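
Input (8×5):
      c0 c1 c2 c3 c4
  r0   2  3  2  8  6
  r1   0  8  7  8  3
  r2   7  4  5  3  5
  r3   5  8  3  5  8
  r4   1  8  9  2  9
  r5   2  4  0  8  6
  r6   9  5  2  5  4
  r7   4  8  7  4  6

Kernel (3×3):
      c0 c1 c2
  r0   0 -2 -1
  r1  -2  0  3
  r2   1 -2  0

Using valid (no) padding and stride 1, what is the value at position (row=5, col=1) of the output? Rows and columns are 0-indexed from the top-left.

The receptive field on the input at this output position is [4 0 8 / 5 2 5 / 8 7 4]. Elementwise product with the kernel and sum: 0·-2 + 8·-1 + 5·-2 + 5·3 + 8·1 + 7·-2.

-9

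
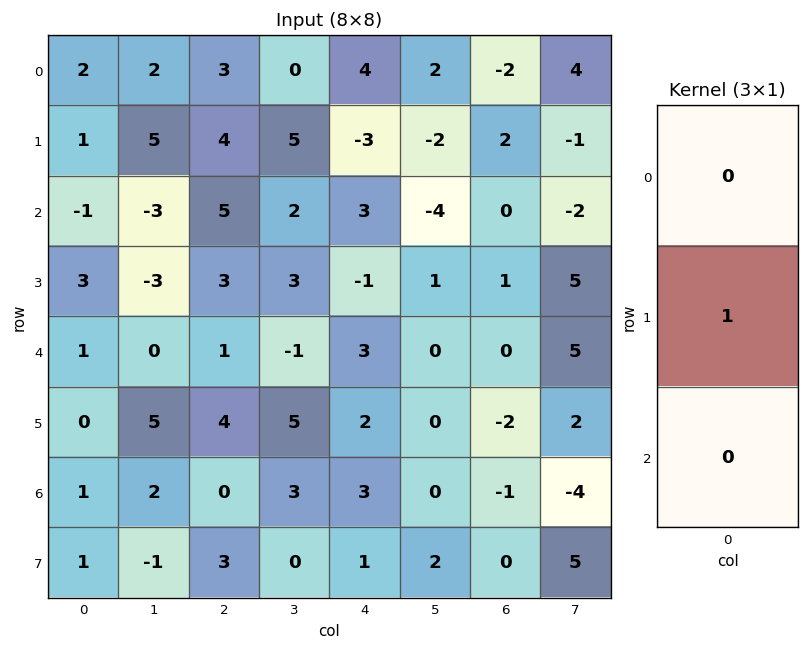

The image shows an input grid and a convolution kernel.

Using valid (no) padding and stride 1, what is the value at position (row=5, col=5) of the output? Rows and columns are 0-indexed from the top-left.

The receptive field on the input at this output position is [0 / 0 / 2]. Elementwise product with the kernel and sum: 0·1.

0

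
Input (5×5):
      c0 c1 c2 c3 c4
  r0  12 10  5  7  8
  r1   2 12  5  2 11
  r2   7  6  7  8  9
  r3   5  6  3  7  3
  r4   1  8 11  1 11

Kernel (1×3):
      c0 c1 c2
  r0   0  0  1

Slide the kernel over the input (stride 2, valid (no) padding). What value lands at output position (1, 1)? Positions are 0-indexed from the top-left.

9

The receptive field on the input at this output position is [7 8 9]. Elementwise product with the kernel and sum: 9·1.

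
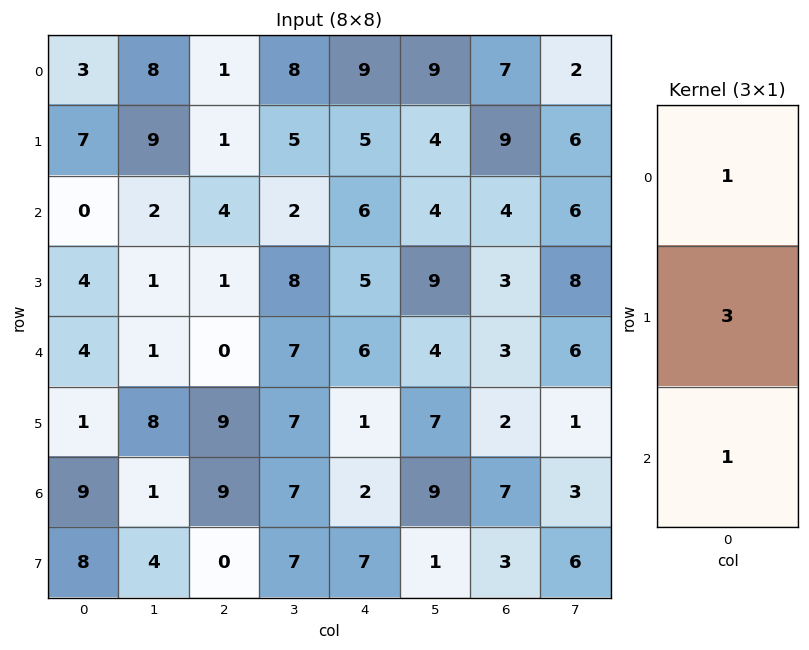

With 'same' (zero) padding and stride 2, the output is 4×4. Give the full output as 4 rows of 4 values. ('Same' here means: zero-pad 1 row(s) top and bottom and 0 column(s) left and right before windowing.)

Output[0,0]: The receptive field on the zero-padded input at this output position is [0 / 3 / 7]. Elementwise product with the kernel and sum: 0·1 + 3·3 + 7·1.
Output[0,1]: The receptive field on the zero-padded input at this output position is [0 / 1 / 1]. Elementwise product with the kernel and sum: 0·1 + 1·3 + 1·1.

16 4 32 30
11 14 28 24
17 10 24 14
36 36 14 26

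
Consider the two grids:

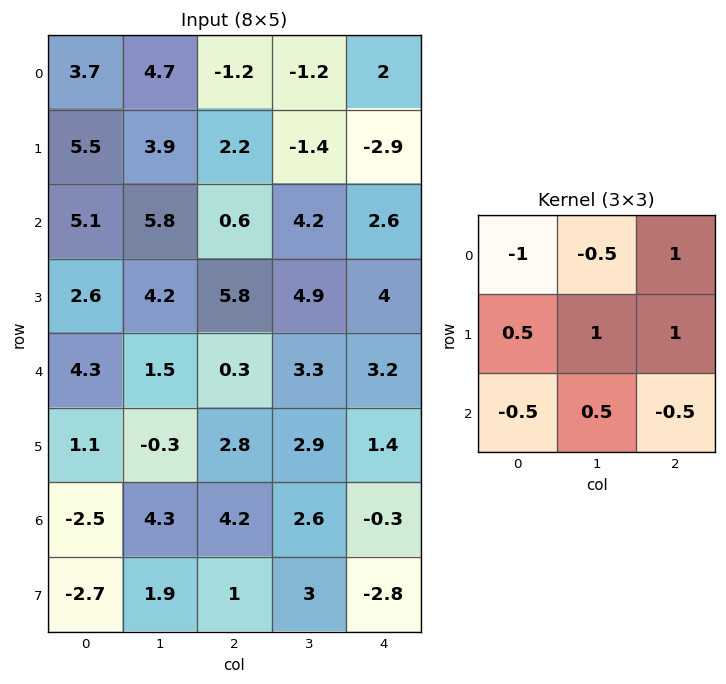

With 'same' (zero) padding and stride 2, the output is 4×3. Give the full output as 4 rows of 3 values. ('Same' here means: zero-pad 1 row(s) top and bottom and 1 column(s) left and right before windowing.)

Output[0,0]: The receptive field on the zero-padded input at this output position is [0 0 0 / 0 3.7 4.7 / 0 5.5 3.9]. Elementwise product with the kernel and sum: 0·-1 + 0·-0.5 + 0·1 + 0·0.5 + 3.7·1 + 4.7·1 + 0·-0.5 + 5.5·0.5 + 3.9·-0.5.

9.2 -0.2 0.65
11.25 -0.35 7.1
9.4 2.25 -2.8
-1.35 8.8 -5.5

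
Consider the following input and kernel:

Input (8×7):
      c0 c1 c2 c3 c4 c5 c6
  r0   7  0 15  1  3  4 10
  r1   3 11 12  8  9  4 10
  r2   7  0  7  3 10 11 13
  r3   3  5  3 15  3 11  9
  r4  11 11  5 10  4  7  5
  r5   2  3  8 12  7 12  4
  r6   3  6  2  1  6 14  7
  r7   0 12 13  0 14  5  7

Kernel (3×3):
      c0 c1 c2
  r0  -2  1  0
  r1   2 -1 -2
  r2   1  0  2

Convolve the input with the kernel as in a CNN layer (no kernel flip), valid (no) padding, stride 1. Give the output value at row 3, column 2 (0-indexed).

The receptive field on the input at this output position is [3 15 3 / 5 10 4 / 8 12 7]. Elementwise product with the kernel and sum: 3·-2 + 15·1 + 5·2 + 10·-1 + 4·-2 + 8·1 + 7·2.

23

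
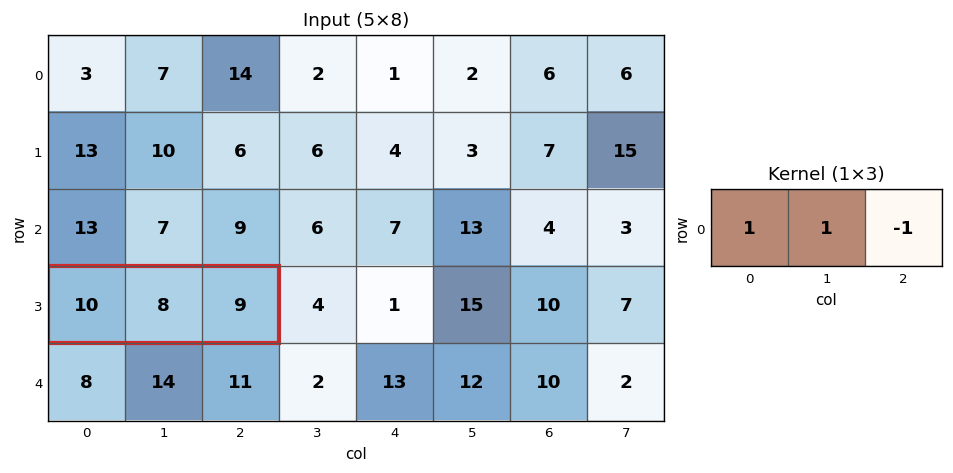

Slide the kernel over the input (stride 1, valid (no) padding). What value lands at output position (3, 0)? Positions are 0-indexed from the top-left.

9

The receptive field on the input at this output position is [10 8 9]. Elementwise product with the kernel and sum: 10·1 + 8·1 + 9·-1.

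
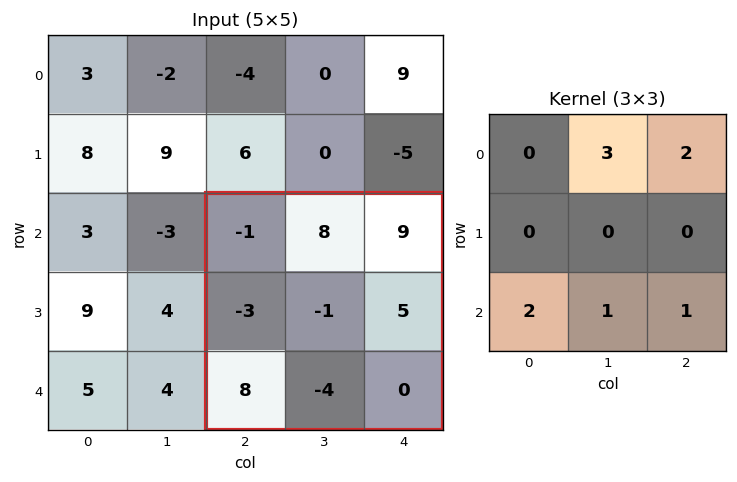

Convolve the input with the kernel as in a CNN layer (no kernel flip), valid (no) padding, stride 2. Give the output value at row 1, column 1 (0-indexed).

54

The receptive field on the input at this output position is [-1 8 9 / -3 -1 5 / 8 -4 0]. Elementwise product with the kernel and sum: 8·3 + 9·2 + 8·2 + -4·1 + 0·1.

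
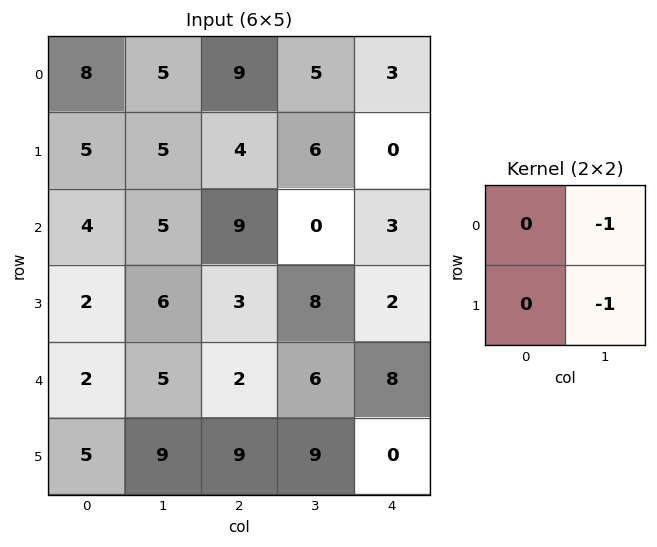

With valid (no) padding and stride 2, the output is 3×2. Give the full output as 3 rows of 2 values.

Output[0,0]: The receptive field on the input at this output position is [8 5 / 5 5]. Elementwise product with the kernel and sum: 5·-1 + 5·-1.

-10 -11
-11 -8
-14 -15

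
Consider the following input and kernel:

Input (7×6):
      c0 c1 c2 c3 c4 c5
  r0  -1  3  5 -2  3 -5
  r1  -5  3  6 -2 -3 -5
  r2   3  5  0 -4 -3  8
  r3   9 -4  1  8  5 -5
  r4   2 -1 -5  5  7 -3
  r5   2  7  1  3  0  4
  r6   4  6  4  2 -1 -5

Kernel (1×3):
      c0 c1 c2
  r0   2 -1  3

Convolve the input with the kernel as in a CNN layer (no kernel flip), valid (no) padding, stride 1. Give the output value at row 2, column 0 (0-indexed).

1

The receptive field on the input at this output position is [3 5 0]. Elementwise product with the kernel and sum: 3·2 + 5·-1 + 0·3.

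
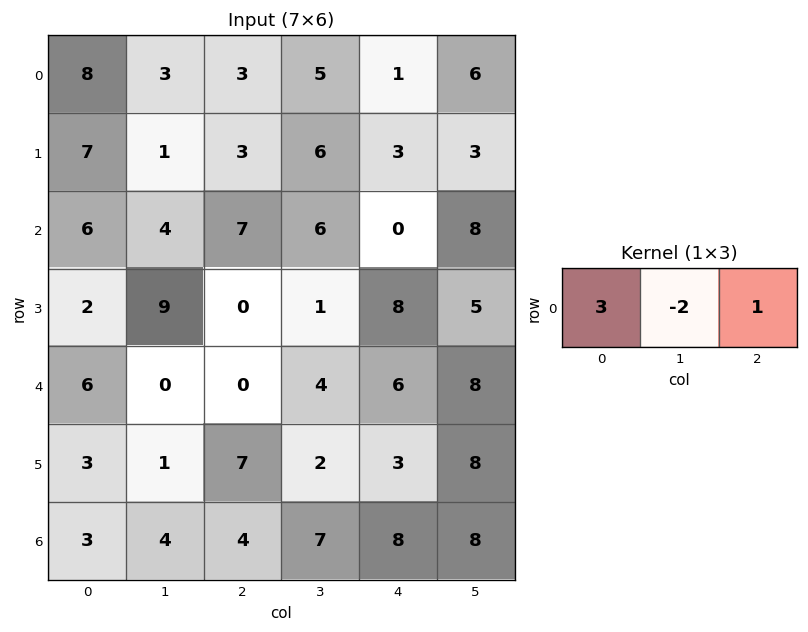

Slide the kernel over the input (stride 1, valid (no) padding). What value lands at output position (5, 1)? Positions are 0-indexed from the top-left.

-9

The receptive field on the input at this output position is [1 7 2]. Elementwise product with the kernel and sum: 1·3 + 7·-2 + 2·1.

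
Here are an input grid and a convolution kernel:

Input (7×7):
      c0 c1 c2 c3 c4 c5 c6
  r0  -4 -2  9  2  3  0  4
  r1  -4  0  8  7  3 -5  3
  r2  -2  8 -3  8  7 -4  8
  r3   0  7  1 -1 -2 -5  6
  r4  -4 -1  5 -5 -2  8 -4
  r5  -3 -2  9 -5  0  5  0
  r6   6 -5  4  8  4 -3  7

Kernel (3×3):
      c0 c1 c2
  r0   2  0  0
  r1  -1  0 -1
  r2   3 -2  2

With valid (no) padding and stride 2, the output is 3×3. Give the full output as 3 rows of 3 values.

Output[0,0]: The receptive field on the input at this output position is [-4 -2 9 / -4 0 8 / -2 8 -3]. Elementwise product with the kernel and sum: -4·2 + -4·-1 + 8·-1 + -2·3 + 8·-2 + -3·2.

-40 -4 45
-5 16 -20
22 5 28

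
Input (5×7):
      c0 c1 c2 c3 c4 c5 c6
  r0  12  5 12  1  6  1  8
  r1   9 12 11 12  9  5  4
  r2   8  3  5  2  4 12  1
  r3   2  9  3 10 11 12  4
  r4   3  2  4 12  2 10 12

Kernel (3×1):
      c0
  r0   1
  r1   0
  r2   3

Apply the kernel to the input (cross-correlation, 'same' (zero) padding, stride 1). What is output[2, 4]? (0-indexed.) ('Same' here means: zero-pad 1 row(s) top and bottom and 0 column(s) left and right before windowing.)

The receptive field on the zero-padded input at this output position is [9 / 4 / 11]. Elementwise product with the kernel and sum: 9·1 + 11·3.

42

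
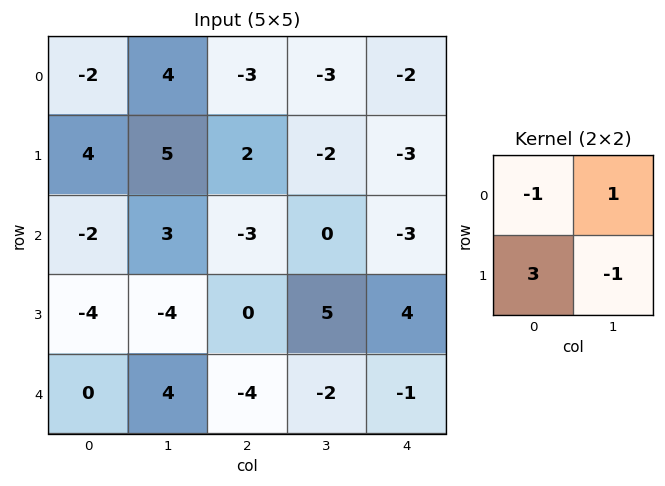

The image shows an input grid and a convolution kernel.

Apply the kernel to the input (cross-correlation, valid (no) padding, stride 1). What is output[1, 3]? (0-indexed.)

The receptive field on the input at this output position is [-2 -3 / 0 -3]. Elementwise product with the kernel and sum: -2·-1 + -3·1 + 0·3 + -3·-1.

2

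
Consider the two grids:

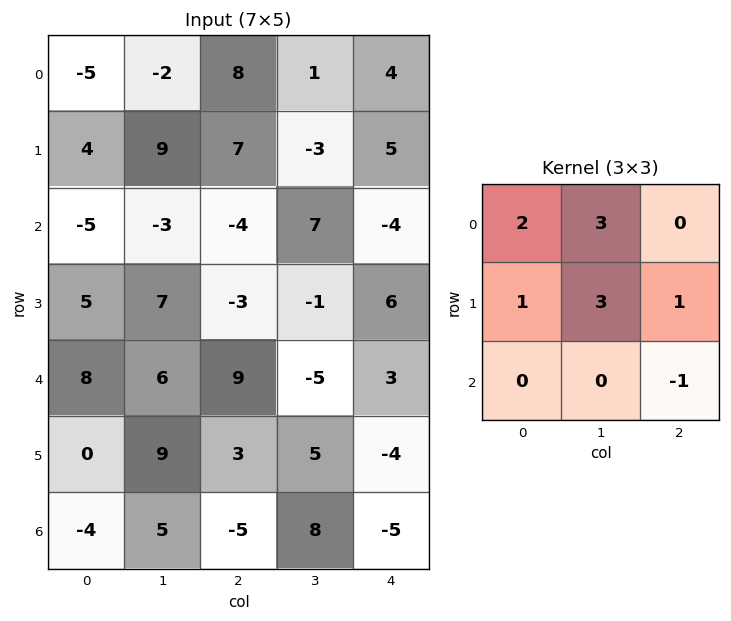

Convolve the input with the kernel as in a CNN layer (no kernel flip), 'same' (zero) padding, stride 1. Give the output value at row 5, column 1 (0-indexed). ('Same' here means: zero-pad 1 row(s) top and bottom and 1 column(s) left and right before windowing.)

69

The receptive field on the zero-padded input at this output position is [8 6 9 / 0 9 3 / -4 5 -5]. Elementwise product with the kernel and sum: 8·2 + 6·3 + 0·1 + 9·3 + 3·1 + -5·-1.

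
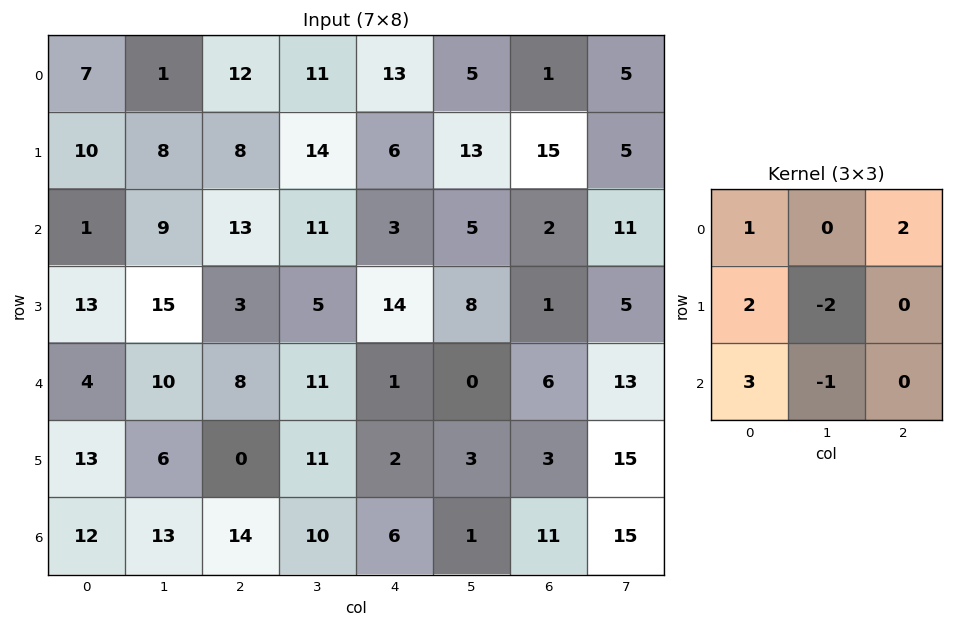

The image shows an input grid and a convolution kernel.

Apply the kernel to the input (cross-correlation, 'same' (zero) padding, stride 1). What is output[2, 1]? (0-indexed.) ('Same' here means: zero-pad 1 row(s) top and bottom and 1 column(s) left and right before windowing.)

34

The receptive field on the zero-padded input at this output position is [10 8 8 / 1 9 13 / 13 15 3]. Elementwise product with the kernel and sum: 10·1 + 8·2 + 1·2 + 9·-2 + 13·3 + 15·-1.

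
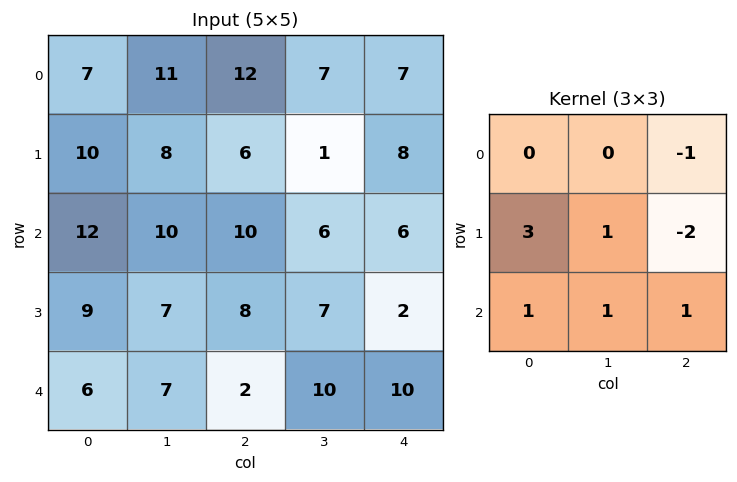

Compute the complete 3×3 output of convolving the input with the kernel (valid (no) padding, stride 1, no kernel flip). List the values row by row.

Output[0,0]: The receptive field on the input at this output position is [7 11 12 / 10 8 6 / 12 10 10]. Elementwise product with the kernel and sum: 12·-1 + 10·3 + 8·1 + 6·-2 + 12·1 + 10·1 + 10·1.
Output[0,1]: The receptive field on the input at this output position is [11 12 7 / 8 6 1 / 10 10 6]. Elementwise product with the kernel and sum: 7·-1 + 8·3 + 6·1 + 1·-2 + 10·1 + 10·1 + 6·1.

46 47 18
44 49 33
23 28 43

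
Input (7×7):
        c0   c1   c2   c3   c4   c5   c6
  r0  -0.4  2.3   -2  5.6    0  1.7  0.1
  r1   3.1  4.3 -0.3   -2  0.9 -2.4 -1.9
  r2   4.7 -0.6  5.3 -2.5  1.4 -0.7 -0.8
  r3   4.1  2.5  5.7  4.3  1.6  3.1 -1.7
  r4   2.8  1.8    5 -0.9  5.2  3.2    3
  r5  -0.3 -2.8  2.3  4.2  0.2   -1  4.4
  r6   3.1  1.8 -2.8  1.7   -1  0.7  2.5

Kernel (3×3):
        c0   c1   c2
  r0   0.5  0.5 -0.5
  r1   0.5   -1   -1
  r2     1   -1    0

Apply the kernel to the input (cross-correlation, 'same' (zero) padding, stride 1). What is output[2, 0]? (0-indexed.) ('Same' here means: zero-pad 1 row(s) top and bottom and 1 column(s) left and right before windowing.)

The receptive field on the zero-padded input at this output position is [0 3.1 4.3 / 0 4.7 -0.6 / 0 4.1 2.5]. Elementwise product with the kernel and sum: 0·0.5 + 3.1·0.5 + 4.3·-0.5 + 0·0.5 + 4.7·-1 + -0.6·-1 + 0·1 + 4.1·-1.

-8.8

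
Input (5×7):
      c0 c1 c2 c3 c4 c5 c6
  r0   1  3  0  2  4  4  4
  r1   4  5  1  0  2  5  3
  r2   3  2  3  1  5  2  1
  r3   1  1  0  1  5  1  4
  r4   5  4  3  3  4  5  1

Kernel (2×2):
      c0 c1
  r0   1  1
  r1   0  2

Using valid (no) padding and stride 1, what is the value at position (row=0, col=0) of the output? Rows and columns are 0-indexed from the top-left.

The receptive field on the input at this output position is [1 3 / 4 5]. Elementwise product with the kernel and sum: 1·1 + 3·1 + 5·2.

14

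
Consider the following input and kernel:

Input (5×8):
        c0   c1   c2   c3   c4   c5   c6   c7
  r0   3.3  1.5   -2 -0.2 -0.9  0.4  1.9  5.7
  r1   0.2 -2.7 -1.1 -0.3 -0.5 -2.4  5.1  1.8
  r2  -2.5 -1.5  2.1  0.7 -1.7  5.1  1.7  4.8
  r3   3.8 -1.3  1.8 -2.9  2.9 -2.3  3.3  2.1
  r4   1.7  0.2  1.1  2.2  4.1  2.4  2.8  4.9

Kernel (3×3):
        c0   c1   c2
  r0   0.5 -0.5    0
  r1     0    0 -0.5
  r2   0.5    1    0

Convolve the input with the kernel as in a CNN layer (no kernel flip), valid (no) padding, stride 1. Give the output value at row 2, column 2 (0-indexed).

The receptive field on the input at this output position is [2.1 0.7 -1.7 / 1.8 -2.9 2.9 / 1.1 2.2 4.1]. Elementwise product with the kernel and sum: 2.1·0.5 + 0.7·-0.5 + 2.9·-0.5 + 1.1·0.5 + 2.2·1.

2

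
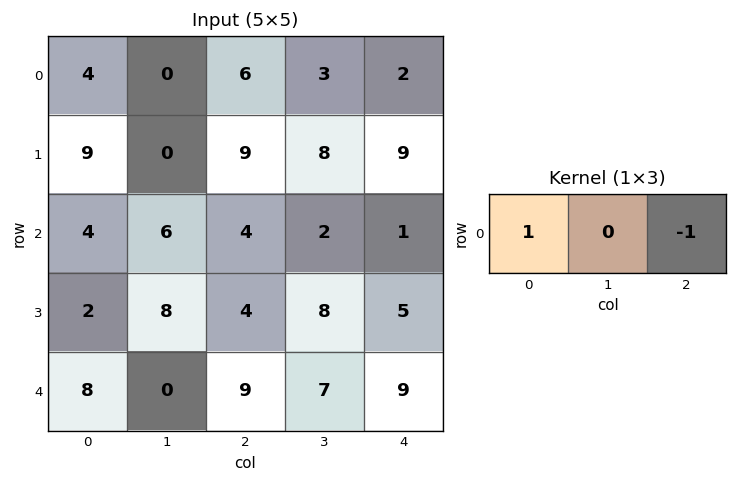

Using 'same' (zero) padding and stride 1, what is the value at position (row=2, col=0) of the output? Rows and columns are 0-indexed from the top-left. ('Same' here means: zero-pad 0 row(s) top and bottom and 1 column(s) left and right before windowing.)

The receptive field on the zero-padded input at this output position is [0 4 6]. Elementwise product with the kernel and sum: 0·1 + 6·-1.

-6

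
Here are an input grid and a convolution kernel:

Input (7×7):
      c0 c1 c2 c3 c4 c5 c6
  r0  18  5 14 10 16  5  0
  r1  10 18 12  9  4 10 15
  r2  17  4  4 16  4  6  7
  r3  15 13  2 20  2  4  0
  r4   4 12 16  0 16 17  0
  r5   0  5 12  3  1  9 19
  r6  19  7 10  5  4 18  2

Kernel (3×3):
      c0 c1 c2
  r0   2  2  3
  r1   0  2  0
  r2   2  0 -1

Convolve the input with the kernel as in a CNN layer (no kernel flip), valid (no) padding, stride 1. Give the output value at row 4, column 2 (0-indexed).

The receptive field on the input at this output position is [16 0 16 / 12 3 1 / 10 5 4]. Elementwise product with the kernel and sum: 16·2 + 0·2 + 16·3 + 3·2 + 10·2 + 4·-1.

102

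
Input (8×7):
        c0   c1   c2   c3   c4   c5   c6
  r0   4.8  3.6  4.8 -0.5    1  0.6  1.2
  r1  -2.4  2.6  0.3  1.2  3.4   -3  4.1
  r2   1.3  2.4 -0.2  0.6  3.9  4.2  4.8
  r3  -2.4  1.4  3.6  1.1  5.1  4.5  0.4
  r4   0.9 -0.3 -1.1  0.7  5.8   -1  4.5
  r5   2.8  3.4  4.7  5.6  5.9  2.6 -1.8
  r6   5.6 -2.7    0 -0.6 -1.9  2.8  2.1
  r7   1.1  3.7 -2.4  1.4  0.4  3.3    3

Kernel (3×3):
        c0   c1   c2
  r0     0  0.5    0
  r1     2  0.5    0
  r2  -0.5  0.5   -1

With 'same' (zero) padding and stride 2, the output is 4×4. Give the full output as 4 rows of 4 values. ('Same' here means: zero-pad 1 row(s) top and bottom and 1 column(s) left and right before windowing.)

-1.4 7.25 3.6 5.35
-3.15 4.85 2.35 10.8
-2.75 -4.3 4.4 -1.75
1.05 -7.5 -3 5.6

Output[0,0]: The receptive field on the zero-padded input at this output position is [0 0 0 / 0 4.8 3.6 / 0 -2.4 2.6]. Elementwise product with the kernel and sum: 0·0.5 + 0·2 + 4.8·0.5 + 0·-0.5 + -2.4·0.5 + 2.6·-1.
Output[0,1]: The receptive field on the zero-padded input at this output position is [0 0 0 / 3.6 4.8 -0.5 / 2.6 0.3 1.2]. Elementwise product with the kernel and sum: 0·0.5 + 3.6·2 + 4.8·0.5 + 2.6·-0.5 + 0.3·0.5 + 1.2·-1.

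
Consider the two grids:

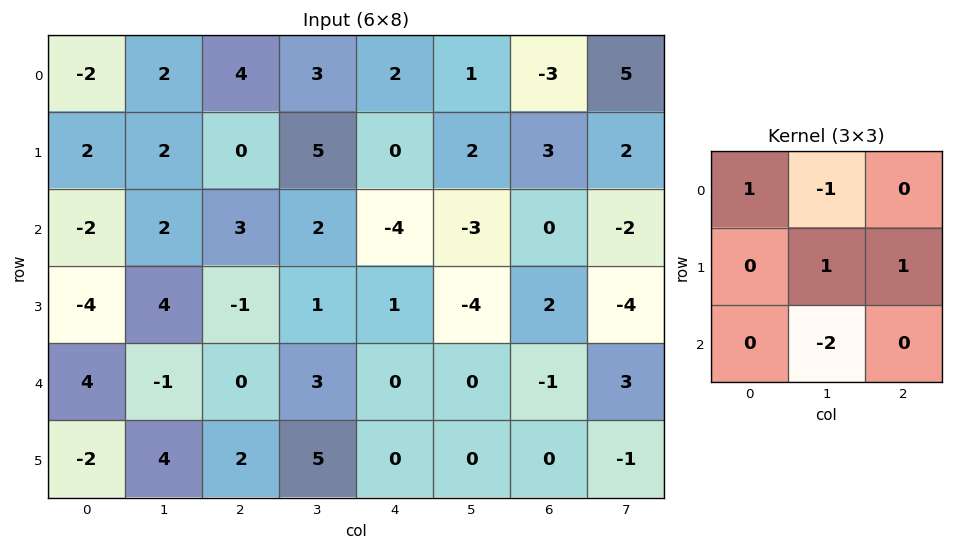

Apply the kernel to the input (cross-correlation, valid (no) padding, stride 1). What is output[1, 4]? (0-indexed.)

The receptive field on the input at this output position is [0 2 3 / -4 -3 0 / 1 -4 2]. Elementwise product with the kernel and sum: 0·1 + 2·-1 + -3·1 + 0·1 + -4·-2.

3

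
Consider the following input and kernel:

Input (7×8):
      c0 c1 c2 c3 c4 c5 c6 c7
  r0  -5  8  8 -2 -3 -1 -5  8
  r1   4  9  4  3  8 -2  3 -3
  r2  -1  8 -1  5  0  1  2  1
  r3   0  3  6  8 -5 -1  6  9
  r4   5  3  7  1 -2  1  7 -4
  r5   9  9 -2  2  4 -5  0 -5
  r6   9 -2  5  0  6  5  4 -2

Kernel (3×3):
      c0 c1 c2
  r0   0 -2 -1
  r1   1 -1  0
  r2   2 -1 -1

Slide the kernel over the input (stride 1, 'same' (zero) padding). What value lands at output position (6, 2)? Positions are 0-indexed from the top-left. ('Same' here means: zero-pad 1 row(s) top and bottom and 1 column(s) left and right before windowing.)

-5

The receptive field on the zero-padded input at this output position is [9 -2 2 / -2 5 0 / 0 0 0]. Elementwise product with the kernel and sum: -2·-2 + 2·-1 + -2·1 + 5·-1 + 0·2 + 0·-1 + 0·-1.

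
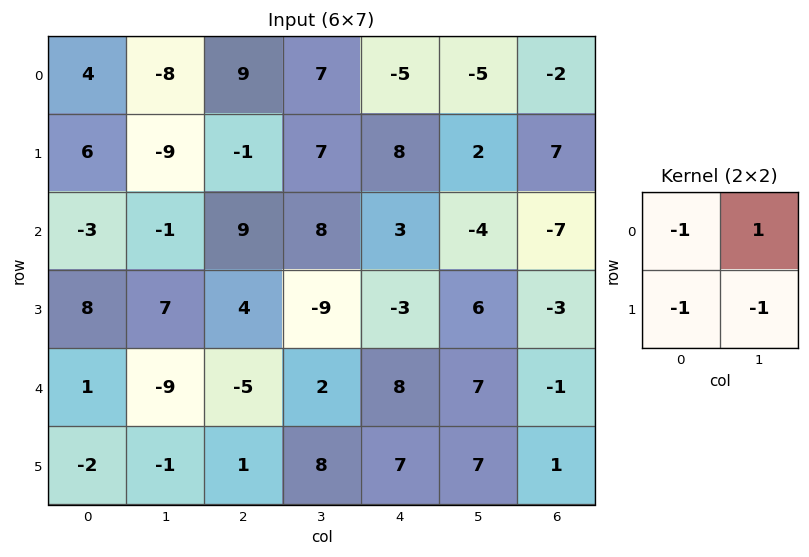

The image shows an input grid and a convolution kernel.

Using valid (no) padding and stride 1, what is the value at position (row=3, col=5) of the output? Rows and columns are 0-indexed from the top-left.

The receptive field on the input at this output position is [6 -3 / 7 -1]. Elementwise product with the kernel and sum: 6·-1 + -3·1 + 7·-1 + -1·-1.

-15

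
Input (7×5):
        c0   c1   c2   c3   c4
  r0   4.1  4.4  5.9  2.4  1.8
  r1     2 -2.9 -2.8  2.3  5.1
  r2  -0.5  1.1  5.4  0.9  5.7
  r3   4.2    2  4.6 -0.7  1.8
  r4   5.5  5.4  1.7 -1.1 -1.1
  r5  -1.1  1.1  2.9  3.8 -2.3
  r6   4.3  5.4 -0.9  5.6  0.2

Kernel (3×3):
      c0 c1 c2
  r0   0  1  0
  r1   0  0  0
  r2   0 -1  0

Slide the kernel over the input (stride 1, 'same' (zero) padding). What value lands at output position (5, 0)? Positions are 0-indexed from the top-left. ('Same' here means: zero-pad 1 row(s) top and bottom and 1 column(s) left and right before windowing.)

The receptive field on the zero-padded input at this output position is [0 5.5 5.4 / 0 -1.1 1.1 / 0 4.3 5.4]. Elementwise product with the kernel and sum: 5.5·1 + 4.3·-1.

1.2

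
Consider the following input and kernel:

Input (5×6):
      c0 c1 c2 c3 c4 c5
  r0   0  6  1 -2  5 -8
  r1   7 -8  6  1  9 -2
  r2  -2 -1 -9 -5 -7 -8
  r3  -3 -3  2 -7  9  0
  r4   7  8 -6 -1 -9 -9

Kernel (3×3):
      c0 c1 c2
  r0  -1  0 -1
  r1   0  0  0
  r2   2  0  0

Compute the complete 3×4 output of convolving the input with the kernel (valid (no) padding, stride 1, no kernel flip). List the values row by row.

-5 -6 -24 0
-19 1 -11 -13
25 22 4 11

Output[0,0]: The receptive field on the input at this output position is [0 6 1 / 7 -8 6 / -2 -1 -9]. Elementwise product with the kernel and sum: 0·-1 + 1·-1 + -2·2.
Output[0,1]: The receptive field on the input at this output position is [6 1 -2 / -8 6 1 / -1 -9 -5]. Elementwise product with the kernel and sum: 6·-1 + -2·-1 + -1·2.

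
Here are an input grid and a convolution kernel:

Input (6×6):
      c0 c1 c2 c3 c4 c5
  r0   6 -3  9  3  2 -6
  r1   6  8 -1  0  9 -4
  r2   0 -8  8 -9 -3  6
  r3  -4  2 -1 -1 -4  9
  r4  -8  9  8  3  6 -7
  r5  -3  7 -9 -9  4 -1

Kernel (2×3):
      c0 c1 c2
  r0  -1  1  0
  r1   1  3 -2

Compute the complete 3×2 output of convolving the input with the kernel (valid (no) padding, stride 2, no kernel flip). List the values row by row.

Output[0,0]: The receptive field on the input at this output position is [6 -3 9 / 6 8 -1]. Elementwise product with the kernel and sum: 6·-1 + -3·1 + 6·1 + 8·3 + -1·-2.

23 -25
-4 -13
53 -49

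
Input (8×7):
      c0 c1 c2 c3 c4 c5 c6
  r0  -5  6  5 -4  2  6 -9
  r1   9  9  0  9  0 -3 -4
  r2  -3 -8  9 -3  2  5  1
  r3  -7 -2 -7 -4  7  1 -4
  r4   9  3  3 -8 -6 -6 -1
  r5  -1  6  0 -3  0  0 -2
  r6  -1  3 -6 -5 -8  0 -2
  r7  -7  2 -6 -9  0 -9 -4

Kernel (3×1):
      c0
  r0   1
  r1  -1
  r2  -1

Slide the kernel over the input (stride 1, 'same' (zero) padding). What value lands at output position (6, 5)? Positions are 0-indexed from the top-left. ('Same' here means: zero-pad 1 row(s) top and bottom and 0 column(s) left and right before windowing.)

9

The receptive field on the zero-padded input at this output position is [0 / 0 / -9]. Elementwise product with the kernel and sum: 0·1 + 0·-1 + -9·-1.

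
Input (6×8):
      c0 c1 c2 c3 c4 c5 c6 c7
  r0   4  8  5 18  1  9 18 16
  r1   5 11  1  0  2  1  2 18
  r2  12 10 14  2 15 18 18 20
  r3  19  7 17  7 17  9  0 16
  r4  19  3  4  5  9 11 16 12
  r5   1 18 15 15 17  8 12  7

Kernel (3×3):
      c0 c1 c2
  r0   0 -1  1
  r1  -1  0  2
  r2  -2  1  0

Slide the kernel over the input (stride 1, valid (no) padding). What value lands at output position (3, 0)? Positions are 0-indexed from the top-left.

15

The receptive field on the input at this output position is [19 7 17 / 19 3 4 / 1 18 15]. Elementwise product with the kernel and sum: 7·-1 + 17·1 + 19·-1 + 4·2 + 1·-2 + 18·1.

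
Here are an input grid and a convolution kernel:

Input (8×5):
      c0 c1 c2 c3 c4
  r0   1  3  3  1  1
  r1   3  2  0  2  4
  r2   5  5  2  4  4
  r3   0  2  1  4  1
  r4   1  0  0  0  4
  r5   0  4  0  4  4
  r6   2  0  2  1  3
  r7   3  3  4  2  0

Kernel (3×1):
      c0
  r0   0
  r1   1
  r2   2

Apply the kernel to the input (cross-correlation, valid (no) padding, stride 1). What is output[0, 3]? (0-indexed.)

The receptive field on the input at this output position is [1 / 2 / 4]. Elementwise product with the kernel and sum: 2·1 + 4·2.

10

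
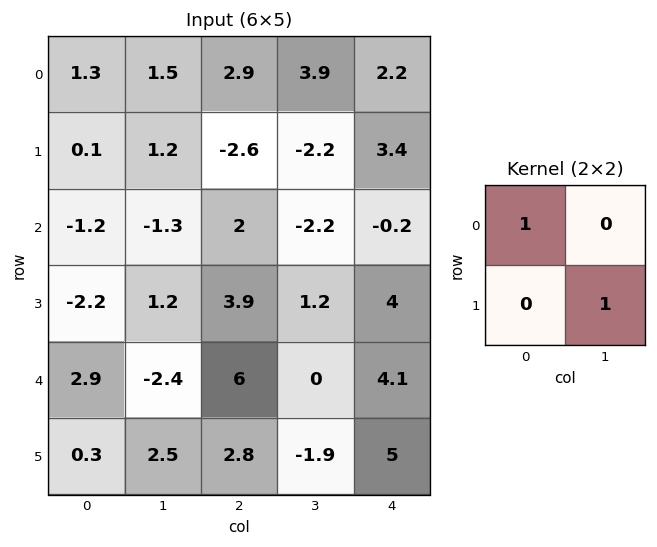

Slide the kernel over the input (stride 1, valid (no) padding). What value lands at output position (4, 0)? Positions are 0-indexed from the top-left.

The receptive field on the input at this output position is [2.9 -2.4 / 0.3 2.5]. Elementwise product with the kernel and sum: 2.9·1 + 2.5·1.

5.4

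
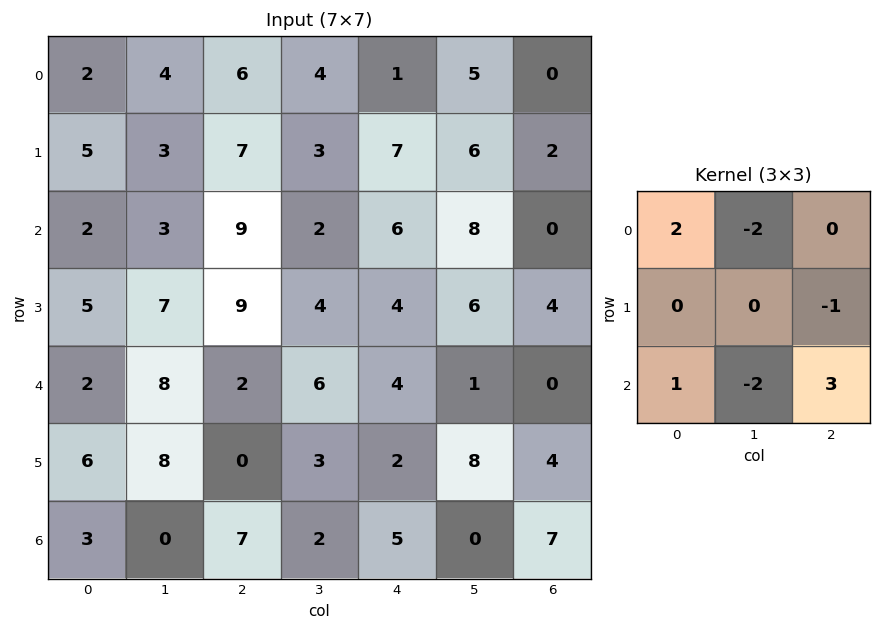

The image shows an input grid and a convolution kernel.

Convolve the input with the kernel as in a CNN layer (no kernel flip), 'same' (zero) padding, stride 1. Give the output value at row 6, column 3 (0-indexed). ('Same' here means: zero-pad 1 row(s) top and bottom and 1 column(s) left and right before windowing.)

The receptive field on the zero-padded input at this output position is [0 3 2 / 7 2 5 / 0 0 0]. Elementwise product with the kernel and sum: 0·2 + 3·-2 + 5·-1 + 0·1 + 0·-2 + 0·3.

-11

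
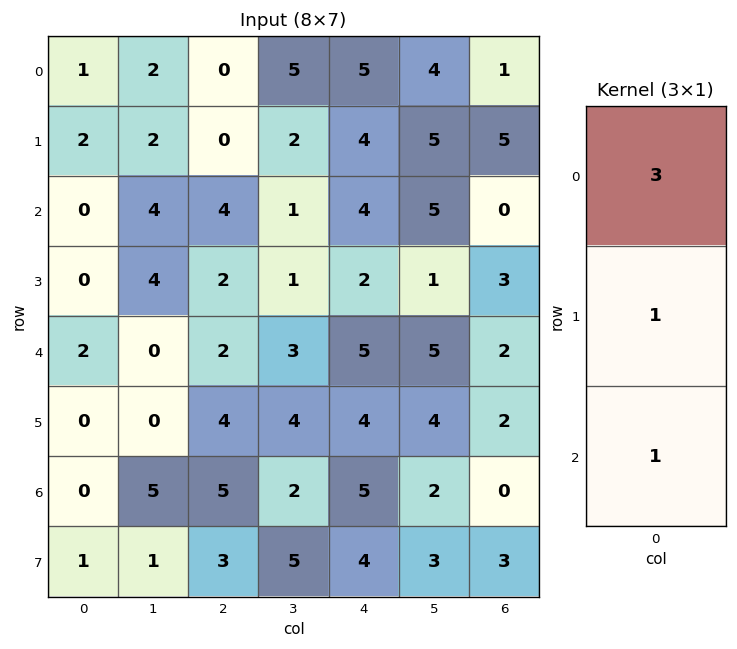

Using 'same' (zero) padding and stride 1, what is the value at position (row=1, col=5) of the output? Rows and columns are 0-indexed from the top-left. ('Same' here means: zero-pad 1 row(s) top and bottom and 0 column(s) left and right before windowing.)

The receptive field on the zero-padded input at this output position is [4 / 5 / 5]. Elementwise product with the kernel and sum: 4·3 + 5·1 + 5·1.

22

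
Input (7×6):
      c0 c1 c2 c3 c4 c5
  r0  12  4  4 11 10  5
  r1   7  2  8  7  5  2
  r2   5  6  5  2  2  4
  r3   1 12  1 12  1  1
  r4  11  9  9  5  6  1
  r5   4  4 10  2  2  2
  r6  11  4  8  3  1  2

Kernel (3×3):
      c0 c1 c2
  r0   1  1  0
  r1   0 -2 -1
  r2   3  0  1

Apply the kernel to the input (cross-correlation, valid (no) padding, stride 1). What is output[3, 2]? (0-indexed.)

The receptive field on the input at this output position is [1 12 1 / 9 5 6 / 10 2 2]. Elementwise product with the kernel and sum: 1·1 + 12·1 + 5·-2 + 6·-1 + 10·3 + 2·1.

29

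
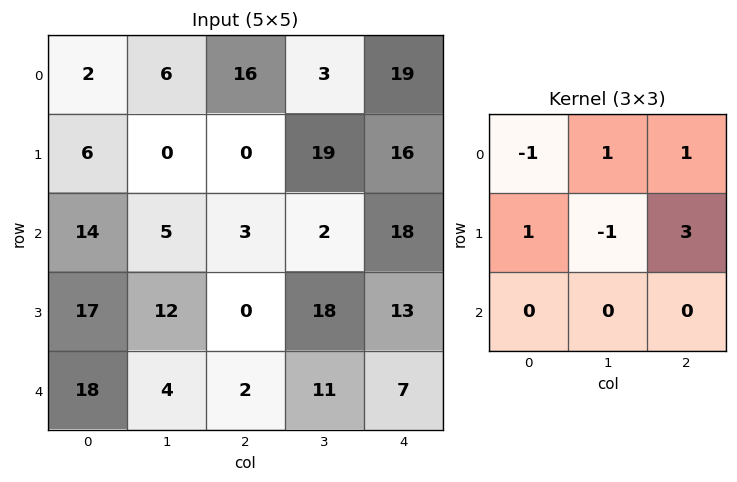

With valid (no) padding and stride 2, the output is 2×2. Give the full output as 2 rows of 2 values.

26 35
-1 38

Output[0,0]: The receptive field on the input at this output position is [2 6 16 / 6 0 0 / 14 5 3]. Elementwise product with the kernel and sum: 2·-1 + 6·1 + 16·1 + 6·1 + 0·-1 + 0·3.
Output[0,1]: The receptive field on the input at this output position is [16 3 19 / 0 19 16 / 3 2 18]. Elementwise product with the kernel and sum: 16·-1 + 3·1 + 19·1 + 0·1 + 19·-1 + 16·3.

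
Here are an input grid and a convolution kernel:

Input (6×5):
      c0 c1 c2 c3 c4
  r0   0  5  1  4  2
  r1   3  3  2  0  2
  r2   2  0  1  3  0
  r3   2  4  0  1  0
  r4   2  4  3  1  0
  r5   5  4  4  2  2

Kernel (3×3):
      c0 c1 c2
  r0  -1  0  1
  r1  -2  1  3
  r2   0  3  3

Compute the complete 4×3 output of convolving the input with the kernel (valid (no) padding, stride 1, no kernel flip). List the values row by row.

Output[0,0]: The receptive field on the input at this output position is [0 5 1 / 3 3 2 / 2 0 1]. Elementwise product with the kernel and sum: 0·-1 + 1·1 + 3·-2 + 3·1 + 2·3 + 0·3 + 1·3.
Output[0,1]: The receptive field on the input at this output position is [5 1 4 / 3 2 0 / 0 1 3]. Elementwise product with the kernel and sum: 5·-1 + 4·1 + 3·-2 + 2·1 + 0·3 + 1·3 + 3·3.

7 7 12
10 10 4
20 10 3
31 13 7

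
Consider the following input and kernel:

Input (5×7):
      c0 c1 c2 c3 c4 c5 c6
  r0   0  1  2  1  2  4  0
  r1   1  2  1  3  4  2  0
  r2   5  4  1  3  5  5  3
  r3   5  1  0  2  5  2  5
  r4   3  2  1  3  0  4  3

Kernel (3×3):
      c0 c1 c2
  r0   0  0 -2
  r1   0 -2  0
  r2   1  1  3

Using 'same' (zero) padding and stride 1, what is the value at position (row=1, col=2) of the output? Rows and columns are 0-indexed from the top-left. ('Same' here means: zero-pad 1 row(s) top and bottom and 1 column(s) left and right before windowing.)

10

The receptive field on the zero-padded input at this output position is [1 2 1 / 2 1 3 / 4 1 3]. Elementwise product with the kernel and sum: 1·-2 + 1·-2 + 4·1 + 1·1 + 3·3.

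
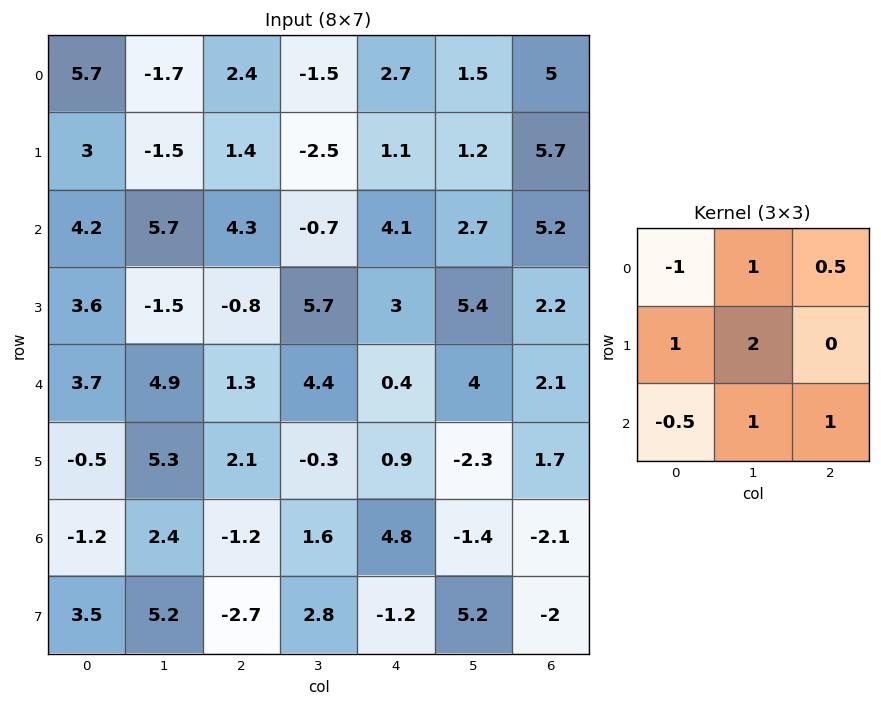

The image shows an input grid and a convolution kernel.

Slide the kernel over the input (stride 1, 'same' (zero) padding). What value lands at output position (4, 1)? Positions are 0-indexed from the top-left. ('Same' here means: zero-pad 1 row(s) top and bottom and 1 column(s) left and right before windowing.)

15.65

The receptive field on the zero-padded input at this output position is [3.6 -1.5 -0.8 / 3.7 4.9 1.3 / -0.5 5.3 2.1]. Elementwise product with the kernel and sum: 3.6·-1 + -1.5·1 + -0.8·0.5 + 3.7·1 + 4.9·2 + -0.5·-0.5 + 5.3·1 + 2.1·1.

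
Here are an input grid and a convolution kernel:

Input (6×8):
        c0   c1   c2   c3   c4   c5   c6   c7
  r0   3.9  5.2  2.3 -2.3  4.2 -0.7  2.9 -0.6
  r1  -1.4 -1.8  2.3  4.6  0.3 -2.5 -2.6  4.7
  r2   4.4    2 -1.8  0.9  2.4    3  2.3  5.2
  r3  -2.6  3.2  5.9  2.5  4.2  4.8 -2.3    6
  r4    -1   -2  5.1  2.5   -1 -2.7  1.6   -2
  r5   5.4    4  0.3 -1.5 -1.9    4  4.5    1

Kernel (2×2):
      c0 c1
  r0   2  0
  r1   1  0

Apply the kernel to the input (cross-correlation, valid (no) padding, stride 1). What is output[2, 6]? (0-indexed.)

The receptive field on the input at this output position is [2.3 5.2 / -2.3 6]. Elementwise product with the kernel and sum: 2.3·2 + -2.3·1.

2.3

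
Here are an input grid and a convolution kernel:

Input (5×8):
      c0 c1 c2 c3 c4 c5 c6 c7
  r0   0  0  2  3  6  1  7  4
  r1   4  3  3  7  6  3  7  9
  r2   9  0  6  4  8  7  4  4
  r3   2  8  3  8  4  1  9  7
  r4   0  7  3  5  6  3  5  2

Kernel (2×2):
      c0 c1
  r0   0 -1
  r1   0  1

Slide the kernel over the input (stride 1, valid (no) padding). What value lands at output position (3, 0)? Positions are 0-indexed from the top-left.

-1

The receptive field on the input at this output position is [2 8 / 0 7]. Elementwise product with the kernel and sum: 8·-1 + 7·1.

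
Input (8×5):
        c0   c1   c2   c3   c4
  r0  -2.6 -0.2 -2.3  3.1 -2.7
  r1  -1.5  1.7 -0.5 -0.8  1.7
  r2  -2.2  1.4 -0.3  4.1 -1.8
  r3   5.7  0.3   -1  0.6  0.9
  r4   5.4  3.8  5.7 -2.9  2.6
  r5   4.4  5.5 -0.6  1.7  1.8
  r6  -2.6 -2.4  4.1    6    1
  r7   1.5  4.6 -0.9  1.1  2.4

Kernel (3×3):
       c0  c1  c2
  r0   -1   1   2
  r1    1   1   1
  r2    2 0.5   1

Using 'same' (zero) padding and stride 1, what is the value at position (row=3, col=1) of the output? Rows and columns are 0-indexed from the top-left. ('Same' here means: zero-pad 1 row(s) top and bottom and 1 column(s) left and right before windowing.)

26.4

The receptive field on the zero-padded input at this output position is [-2.2 1.4 -0.3 / 5.7 0.3 -1 / 5.4 3.8 5.7]. Elementwise product with the kernel and sum: -2.2·-1 + 1.4·1 + -0.3·2 + 5.7·1 + 0.3·1 + -1·1 + 5.4·2 + 3.8·0.5 + 5.7·1.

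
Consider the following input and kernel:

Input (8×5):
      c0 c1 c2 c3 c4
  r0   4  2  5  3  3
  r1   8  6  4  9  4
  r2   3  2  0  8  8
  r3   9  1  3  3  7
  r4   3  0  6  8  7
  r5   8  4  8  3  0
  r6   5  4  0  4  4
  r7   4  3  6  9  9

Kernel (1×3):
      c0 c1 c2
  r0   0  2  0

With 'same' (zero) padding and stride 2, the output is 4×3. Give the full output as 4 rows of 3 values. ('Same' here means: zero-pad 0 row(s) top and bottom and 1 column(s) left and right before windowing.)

8 10 6
6 0 16
6 12 14
10 0 8

Output[0,0]: The receptive field on the zero-padded input at this output position is [0 4 2]. Elementwise product with the kernel and sum: 4·2.
Output[0,1]: The receptive field on the zero-padded input at this output position is [2 5 3]. Elementwise product with the kernel and sum: 5·2.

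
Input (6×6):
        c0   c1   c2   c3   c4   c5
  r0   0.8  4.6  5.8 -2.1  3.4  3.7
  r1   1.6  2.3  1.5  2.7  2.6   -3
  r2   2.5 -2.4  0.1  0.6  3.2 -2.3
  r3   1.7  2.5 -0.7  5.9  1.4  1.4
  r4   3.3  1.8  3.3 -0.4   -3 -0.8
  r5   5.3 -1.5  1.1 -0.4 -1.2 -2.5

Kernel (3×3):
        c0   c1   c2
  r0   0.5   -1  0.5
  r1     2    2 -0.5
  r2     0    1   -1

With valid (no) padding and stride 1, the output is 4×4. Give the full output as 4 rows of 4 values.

Output[0,0]: The receptive field on the input at this output position is [0.8 4.6 5.8 / 1.6 2.3 1.5 / 2.5 -2.4 0.1]. Elementwise product with the kernel and sum: 0.8·0.5 + 4.6·-1 + 5.8·0.5 + 1.6·2 + 2.3·2 + 1.5·-0.5 + -2.4·1 + 0.1·-1.
Output[0,1]: The receptive field on the input at this output position is [4.6 5.8 -2.1 / 2.3 1.5 2.7 / -2.4 0.1 0.6]. Elementwise product with the kernel and sum: 4.6·0.5 + 5.8·-1 + -2.1·0.5 + 2.3·2 + 1.5·2 + 2.7·-0.5 + 0.1·1 + 0.6·-1.

3.25 1.2 11.2 15
2.6 -10.5 3.65 6
10.95 3.35 13.35 7.65
3.95 16.8 2.55 -2.85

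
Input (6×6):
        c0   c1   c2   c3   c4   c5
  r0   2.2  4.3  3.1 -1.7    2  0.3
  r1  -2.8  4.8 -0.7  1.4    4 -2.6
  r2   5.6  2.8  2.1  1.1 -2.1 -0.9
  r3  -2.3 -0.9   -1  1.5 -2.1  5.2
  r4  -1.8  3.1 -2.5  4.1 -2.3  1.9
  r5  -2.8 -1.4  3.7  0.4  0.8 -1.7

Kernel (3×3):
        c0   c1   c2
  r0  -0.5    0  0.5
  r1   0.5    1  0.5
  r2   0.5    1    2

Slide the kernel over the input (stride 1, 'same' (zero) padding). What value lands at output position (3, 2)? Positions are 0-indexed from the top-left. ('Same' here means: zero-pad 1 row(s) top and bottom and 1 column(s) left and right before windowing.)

5.7

The receptive field on the zero-padded input at this output position is [2.8 2.1 1.1 / -0.9 -1 1.5 / 3.1 -2.5 4.1]. Elementwise product with the kernel and sum: 2.8·-0.5 + 1.1·0.5 + -0.9·0.5 + -1·1 + 1.5·0.5 + 3.1·0.5 + -2.5·1 + 4.1·2.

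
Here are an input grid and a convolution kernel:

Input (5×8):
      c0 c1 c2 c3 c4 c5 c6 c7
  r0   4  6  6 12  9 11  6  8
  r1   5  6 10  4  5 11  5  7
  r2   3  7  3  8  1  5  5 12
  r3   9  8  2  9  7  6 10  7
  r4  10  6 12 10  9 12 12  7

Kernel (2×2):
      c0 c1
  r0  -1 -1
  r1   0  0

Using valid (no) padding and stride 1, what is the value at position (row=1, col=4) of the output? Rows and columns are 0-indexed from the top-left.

The receptive field on the input at this output position is [5 11 / 1 5]. Elementwise product with the kernel and sum: 5·-1 + 11·-1.

-16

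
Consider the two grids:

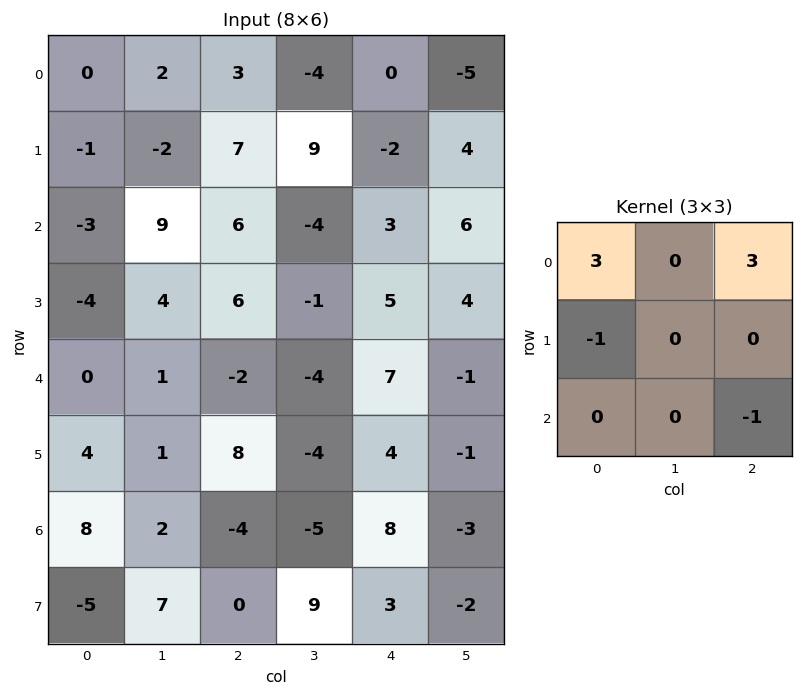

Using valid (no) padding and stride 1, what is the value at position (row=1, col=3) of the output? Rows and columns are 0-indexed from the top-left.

The receptive field on the input at this output position is [9 -2 4 / -4 3 6 / -1 5 4]. Elementwise product with the kernel and sum: 9·3 + 4·3 + -4·-1 + 4·-1.

39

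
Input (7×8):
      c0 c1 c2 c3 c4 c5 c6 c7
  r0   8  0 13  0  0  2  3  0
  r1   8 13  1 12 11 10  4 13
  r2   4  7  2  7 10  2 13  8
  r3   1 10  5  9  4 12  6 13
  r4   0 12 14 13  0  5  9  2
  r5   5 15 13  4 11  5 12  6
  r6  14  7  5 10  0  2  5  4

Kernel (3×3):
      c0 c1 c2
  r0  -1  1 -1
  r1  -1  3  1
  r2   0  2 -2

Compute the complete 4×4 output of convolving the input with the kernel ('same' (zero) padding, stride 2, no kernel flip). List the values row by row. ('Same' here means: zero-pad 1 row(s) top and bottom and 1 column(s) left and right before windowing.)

14 17 4 -11
-4 -26 -2 12
-17 47 -13 17
39 12 -6 18

Output[0,0]: The receptive field on the zero-padded input at this output position is [0 0 0 / 0 8 0 / 0 8 13]. Elementwise product with the kernel and sum: 0·-1 + 0·1 + 0·-1 + 0·-1 + 8·3 + 0·1 + 8·2 + 13·-2.
Output[0,1]: The receptive field on the zero-padded input at this output position is [0 0 0 / 0 13 0 / 13 1 12]. Elementwise product with the kernel and sum: 0·-1 + 0·1 + 0·-1 + 0·-1 + 13·3 + 0·1 + 1·2 + 12·-2.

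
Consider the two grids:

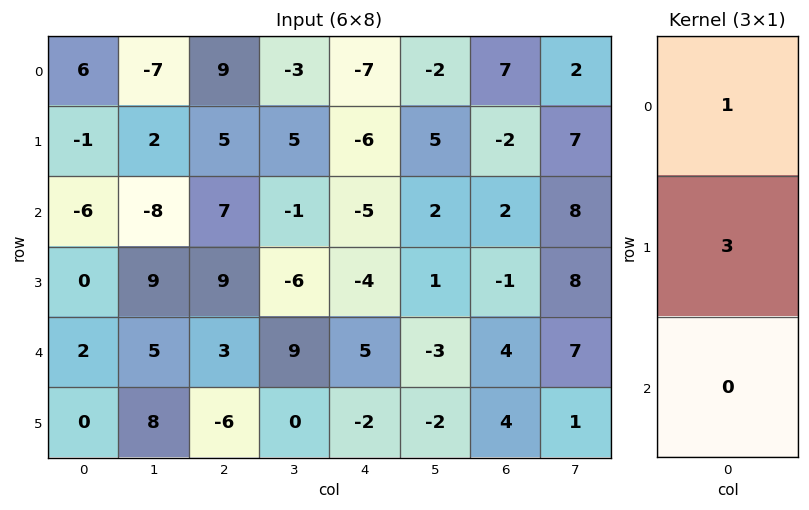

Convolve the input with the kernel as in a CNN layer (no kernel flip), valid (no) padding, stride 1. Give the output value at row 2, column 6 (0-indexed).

-1

The receptive field on the input at this output position is [2 / -1 / 4]. Elementwise product with the kernel and sum: 2·1 + -1·3.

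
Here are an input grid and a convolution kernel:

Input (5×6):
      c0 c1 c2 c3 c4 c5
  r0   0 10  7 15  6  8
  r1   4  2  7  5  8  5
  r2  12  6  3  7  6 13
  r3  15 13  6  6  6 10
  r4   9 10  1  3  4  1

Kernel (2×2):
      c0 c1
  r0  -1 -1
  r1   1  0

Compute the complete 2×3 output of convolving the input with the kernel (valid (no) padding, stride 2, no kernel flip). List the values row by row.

Output[0,0]: The receptive field on the input at this output position is [0 10 / 4 2]. Elementwise product with the kernel and sum: 0·-1 + 10·-1 + 4·1.

-6 -15 -6
-3 -4 -13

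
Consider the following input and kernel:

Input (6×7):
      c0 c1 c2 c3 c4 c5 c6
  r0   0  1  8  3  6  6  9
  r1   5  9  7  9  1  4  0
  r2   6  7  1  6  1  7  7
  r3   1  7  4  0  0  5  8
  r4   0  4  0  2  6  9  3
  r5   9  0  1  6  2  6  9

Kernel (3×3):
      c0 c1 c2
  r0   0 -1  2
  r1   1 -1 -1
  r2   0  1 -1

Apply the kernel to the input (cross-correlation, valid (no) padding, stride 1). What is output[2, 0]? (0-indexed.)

-11

The receptive field on the input at this output position is [6 7 1 / 1 7 4 / 0 4 0]. Elementwise product with the kernel and sum: 7·-1 + 1·2 + 1·1 + 7·-1 + 4·-1 + 4·1 + 0·-1.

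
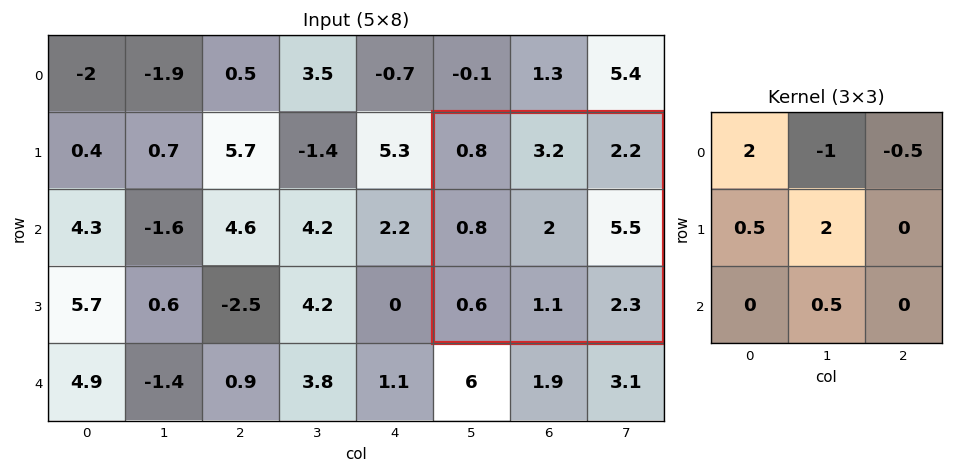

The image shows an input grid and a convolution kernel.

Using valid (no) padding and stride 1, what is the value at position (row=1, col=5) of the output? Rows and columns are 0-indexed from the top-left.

The receptive field on the input at this output position is [0.8 3.2 2.2 / 0.8 2 5.5 / 0.6 1.1 2.3]. Elementwise product with the kernel and sum: 0.8·2 + 3.2·-1 + 2.2·-0.5 + 0.8·0.5 + 2·2 + 1.1·0.5.

2.25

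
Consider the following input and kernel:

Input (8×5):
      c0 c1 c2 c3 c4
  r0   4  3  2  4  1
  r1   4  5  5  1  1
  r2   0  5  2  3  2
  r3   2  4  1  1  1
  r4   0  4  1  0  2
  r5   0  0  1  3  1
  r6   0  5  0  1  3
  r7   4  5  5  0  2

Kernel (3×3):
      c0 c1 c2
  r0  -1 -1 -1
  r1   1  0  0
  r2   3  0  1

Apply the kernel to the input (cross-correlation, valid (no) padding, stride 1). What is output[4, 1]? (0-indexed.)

11

The receptive field on the input at this output position is [4 1 0 / 0 1 3 / 5 0 1]. Elementwise product with the kernel and sum: 4·-1 + 1·-1 + 0·-1 + 0·1 + 5·3 + 1·1.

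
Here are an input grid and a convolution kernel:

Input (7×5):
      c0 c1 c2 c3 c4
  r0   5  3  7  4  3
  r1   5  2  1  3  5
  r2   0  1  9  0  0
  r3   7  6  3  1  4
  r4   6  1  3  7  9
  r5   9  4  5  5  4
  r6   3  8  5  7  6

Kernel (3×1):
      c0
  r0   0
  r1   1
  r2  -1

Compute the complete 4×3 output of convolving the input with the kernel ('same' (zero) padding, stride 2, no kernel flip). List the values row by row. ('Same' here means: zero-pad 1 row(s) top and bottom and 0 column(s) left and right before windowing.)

Output[0,0]: The receptive field on the zero-padded input at this output position is [0 / 5 / 5]. Elementwise product with the kernel and sum: 5·1 + 5·-1.

0 6 -2
-7 6 -4
-3 -2 5
3 5 6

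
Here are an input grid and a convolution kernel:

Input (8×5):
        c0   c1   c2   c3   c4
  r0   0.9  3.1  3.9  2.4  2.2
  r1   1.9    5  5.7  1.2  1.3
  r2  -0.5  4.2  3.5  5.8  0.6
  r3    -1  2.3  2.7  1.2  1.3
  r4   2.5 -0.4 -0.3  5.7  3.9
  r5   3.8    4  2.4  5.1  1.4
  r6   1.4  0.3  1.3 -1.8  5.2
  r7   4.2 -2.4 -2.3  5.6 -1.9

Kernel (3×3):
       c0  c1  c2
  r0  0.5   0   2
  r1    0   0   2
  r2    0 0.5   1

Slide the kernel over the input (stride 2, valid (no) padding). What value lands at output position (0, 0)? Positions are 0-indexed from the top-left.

The receptive field on the input at this output position is [0.9 3.1 3.9 / 1.9 5 5.7 / -0.5 4.2 3.5]. Elementwise product with the kernel and sum: 0.9·0.5 + 3.9·2 + 5.7·2 + 4.2·0.5 + 3.5·1.

25.25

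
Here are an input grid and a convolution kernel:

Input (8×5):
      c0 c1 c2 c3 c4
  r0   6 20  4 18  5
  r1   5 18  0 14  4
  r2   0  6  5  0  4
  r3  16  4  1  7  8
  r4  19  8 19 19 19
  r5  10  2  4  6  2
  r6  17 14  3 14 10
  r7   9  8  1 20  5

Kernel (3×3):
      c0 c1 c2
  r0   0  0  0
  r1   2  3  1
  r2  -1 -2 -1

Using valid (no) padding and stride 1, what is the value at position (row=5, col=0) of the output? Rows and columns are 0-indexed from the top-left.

53

The receptive field on the input at this output position is [10 2 4 / 17 14 3 / 9 8 1]. Elementwise product with the kernel and sum: 17·2 + 14·3 + 3·1 + 9·-1 + 8·-2 + 1·-1.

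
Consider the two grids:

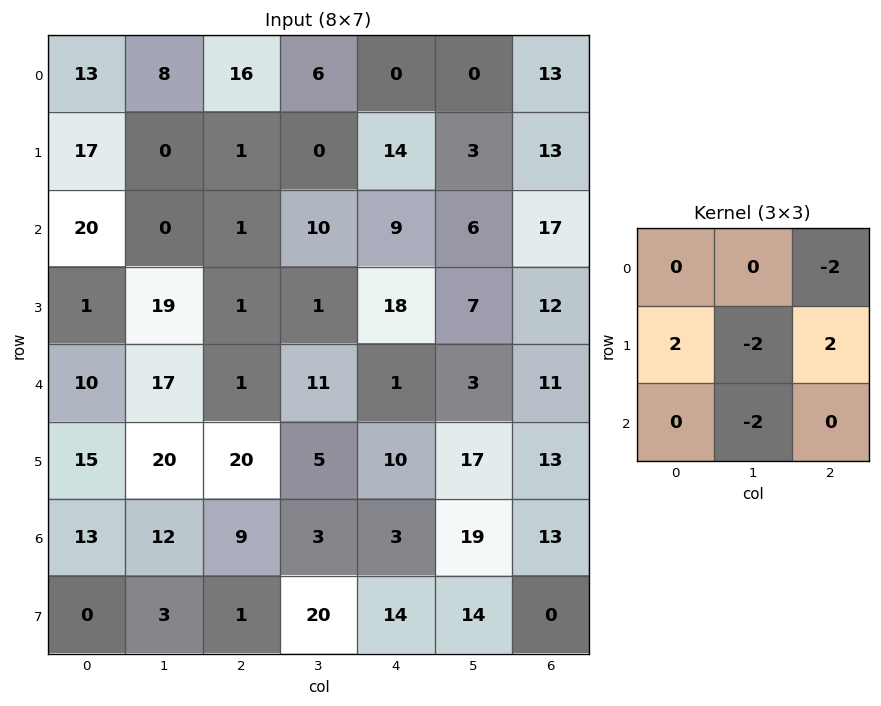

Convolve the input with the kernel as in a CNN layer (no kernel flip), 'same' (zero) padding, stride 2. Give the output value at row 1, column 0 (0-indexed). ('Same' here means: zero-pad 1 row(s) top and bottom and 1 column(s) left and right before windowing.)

The receptive field on the zero-padded input at this output position is [0 17 0 / 0 20 0 / 0 1 19]. Elementwise product with the kernel and sum: 0·-2 + 0·2 + 20·-2 + 0·2 + 1·-2.

-42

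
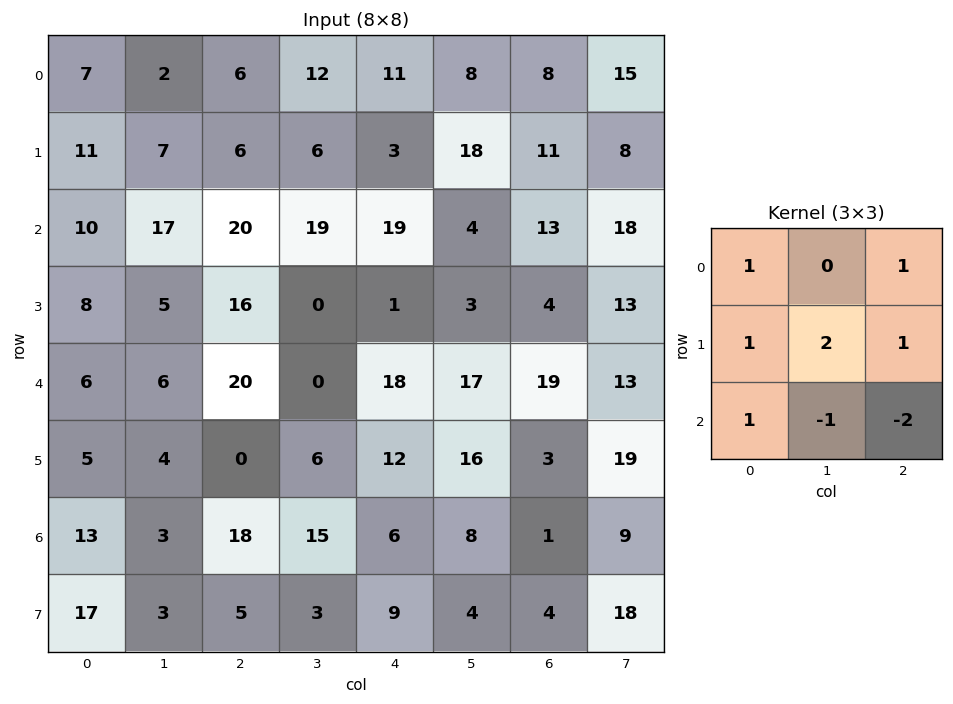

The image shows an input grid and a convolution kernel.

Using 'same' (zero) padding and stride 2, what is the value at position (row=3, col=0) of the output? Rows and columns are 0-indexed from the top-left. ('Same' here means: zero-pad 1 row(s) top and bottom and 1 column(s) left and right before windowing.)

10

The receptive field on the zero-padded input at this output position is [0 5 4 / 0 13 3 / 0 17 3]. Elementwise product with the kernel and sum: 0·1 + 4·1 + 0·1 + 13·2 + 3·1 + 0·1 + 17·-1 + 3·-2.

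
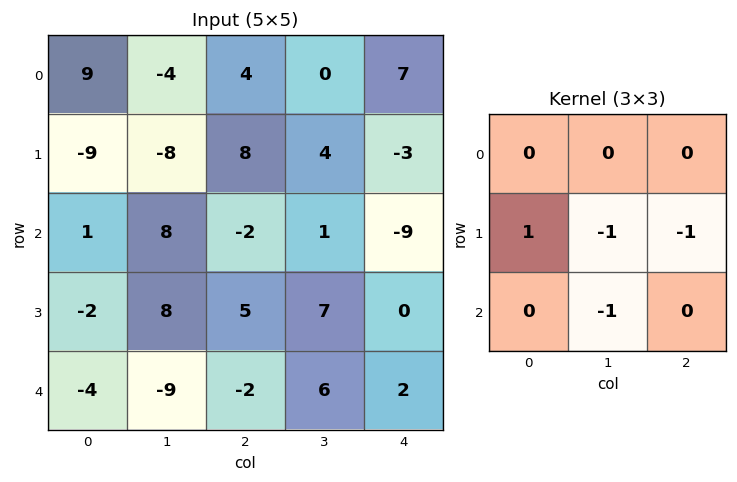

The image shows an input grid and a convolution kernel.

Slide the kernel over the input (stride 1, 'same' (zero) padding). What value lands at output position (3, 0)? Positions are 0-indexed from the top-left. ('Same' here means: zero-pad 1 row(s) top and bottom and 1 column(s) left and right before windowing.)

-2

The receptive field on the zero-padded input at this output position is [0 1 8 / 0 -2 8 / 0 -4 -9]. Elementwise product with the kernel and sum: 0·1 + -2·-1 + 8·-1 + -4·-1.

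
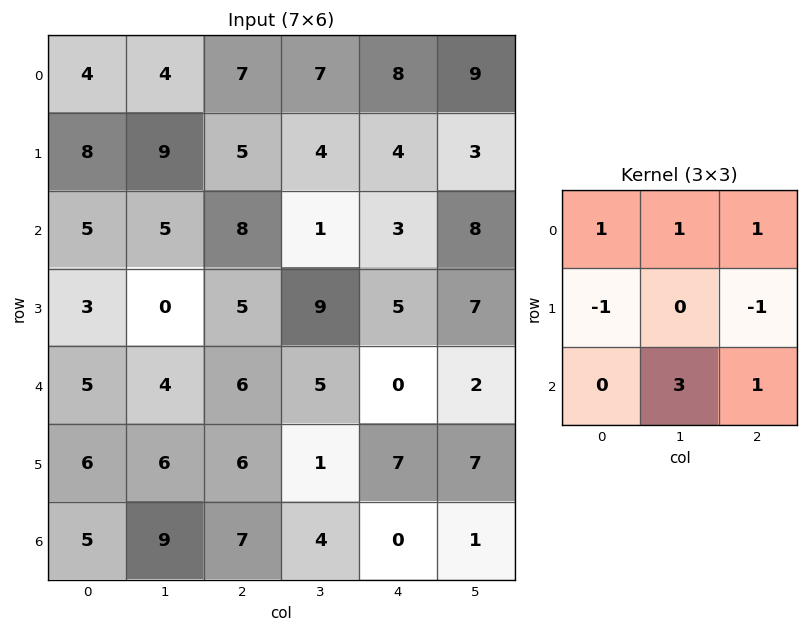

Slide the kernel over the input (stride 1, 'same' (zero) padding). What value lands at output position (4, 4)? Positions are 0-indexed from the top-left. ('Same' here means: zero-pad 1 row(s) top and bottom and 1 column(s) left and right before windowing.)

The receptive field on the zero-padded input at this output position is [9 5 7 / 5 0 2 / 1 7 7]. Elementwise product with the kernel and sum: 9·1 + 5·1 + 7·1 + 5·-1 + 2·-1 + 7·3 + 7·1.

42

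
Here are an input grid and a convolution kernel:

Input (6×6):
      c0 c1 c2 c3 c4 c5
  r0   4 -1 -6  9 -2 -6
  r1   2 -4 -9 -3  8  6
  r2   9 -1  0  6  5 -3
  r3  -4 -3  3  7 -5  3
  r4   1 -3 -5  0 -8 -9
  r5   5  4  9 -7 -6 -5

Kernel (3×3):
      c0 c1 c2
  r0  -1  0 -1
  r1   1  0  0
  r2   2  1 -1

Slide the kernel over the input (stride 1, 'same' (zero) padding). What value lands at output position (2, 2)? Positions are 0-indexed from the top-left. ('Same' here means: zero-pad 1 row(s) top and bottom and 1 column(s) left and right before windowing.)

-4

The receptive field on the zero-padded input at this output position is [-4 -9 -3 / -1 0 6 / -3 3 7]. Elementwise product with the kernel and sum: -4·-1 + -3·-1 + -1·1 + -3·2 + 3·1 + 7·-1.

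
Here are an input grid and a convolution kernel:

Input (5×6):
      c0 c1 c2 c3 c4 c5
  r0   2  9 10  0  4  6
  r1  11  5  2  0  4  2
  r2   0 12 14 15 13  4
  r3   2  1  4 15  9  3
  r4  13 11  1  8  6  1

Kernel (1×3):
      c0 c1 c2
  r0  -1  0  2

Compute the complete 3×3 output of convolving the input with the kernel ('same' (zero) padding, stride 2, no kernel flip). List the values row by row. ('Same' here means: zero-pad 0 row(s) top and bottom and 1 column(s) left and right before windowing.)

Output[0,0]: The receptive field on the zero-padded input at this output position is [0 2 9]. Elementwise product with the kernel and sum: 0·-1 + 9·2.
Output[0,1]: The receptive field on the zero-padded input at this output position is [9 10 0]. Elementwise product with the kernel and sum: 9·-1 + 0·2.

18 -9 12
24 18 -7
22 5 -6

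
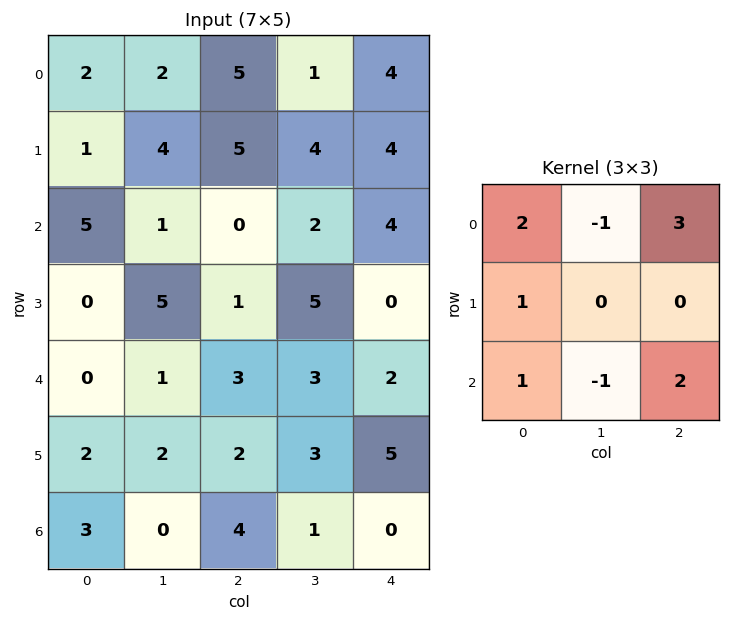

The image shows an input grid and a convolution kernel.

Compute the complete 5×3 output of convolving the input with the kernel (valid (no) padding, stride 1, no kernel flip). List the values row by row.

Output[0,0]: The receptive field on the input at this output position is [2 2 5 / 1 4 5 / 5 1 0]. Elementwise product with the kernel and sum: 2·2 + 2·-1 + 5·3 + 1·1 + 5·1 + 1·-1 + 0·2.

22 11 32
15 30 14
14 17 15
2 31 9
21 8 14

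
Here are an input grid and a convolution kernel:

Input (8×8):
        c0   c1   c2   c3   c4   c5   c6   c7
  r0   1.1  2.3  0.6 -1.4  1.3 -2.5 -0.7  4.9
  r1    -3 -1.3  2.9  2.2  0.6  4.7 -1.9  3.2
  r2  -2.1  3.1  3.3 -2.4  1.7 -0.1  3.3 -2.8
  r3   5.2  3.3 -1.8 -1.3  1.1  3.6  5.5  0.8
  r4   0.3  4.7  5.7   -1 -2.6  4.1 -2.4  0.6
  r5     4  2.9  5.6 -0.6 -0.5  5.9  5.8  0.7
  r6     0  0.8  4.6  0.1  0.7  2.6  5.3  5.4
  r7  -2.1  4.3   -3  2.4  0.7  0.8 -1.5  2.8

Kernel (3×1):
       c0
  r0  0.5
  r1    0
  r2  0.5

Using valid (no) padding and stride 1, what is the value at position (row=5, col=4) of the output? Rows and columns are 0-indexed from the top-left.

0.1

The receptive field on the input at this output position is [-0.5 / 0.7 / 0.7]. Elementwise product with the kernel and sum: -0.5·0.5 + 0.7·0.5.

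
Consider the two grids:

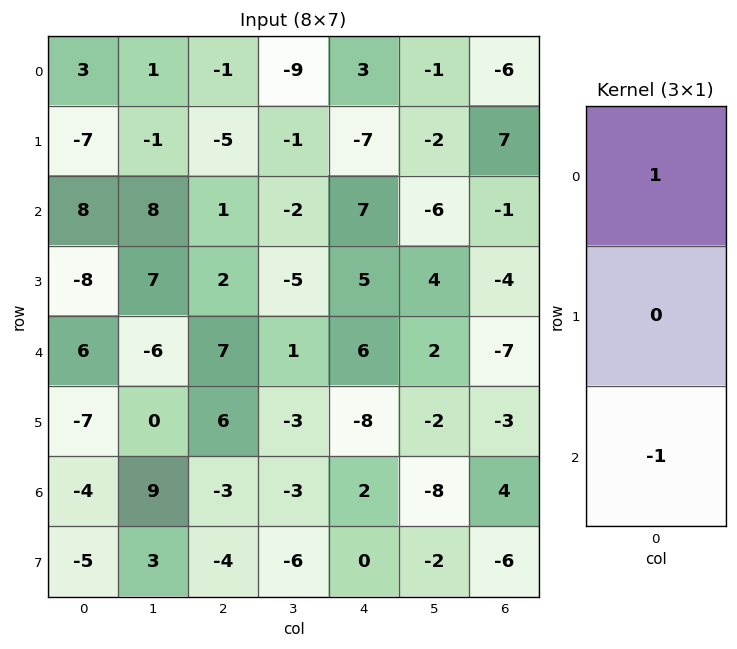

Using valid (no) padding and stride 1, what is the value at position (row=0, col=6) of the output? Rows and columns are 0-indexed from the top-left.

-5

The receptive field on the input at this output position is [-6 / 7 / -1]. Elementwise product with the kernel and sum: -6·1 + -1·-1.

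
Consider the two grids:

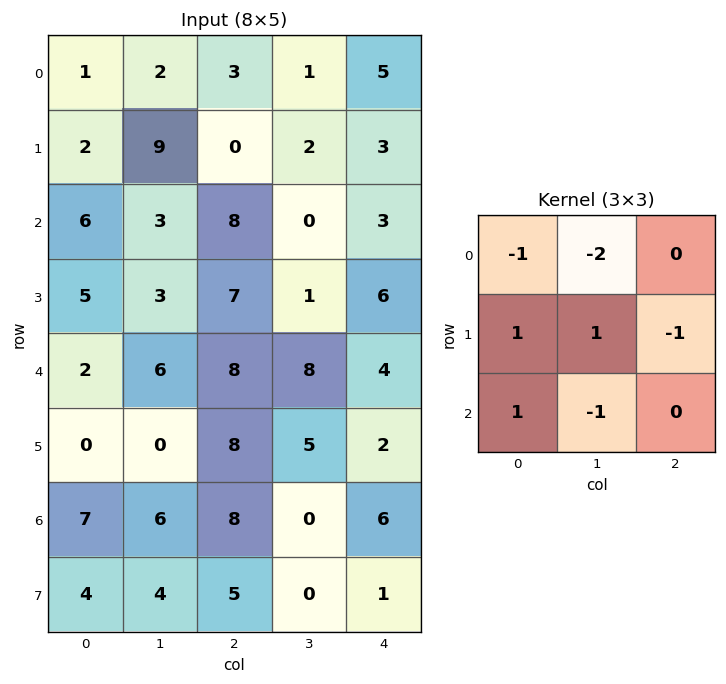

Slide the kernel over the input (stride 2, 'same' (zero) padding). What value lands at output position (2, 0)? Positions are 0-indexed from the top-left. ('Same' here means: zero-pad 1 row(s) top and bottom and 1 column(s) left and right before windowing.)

The receptive field on the zero-padded input at this output position is [0 5 3 / 0 2 6 / 0 0 0]. Elementwise product with the kernel and sum: 0·-1 + 5·-2 + 0·1 + 2·1 + 6·-1 + 0·1 + 0·-1.

-14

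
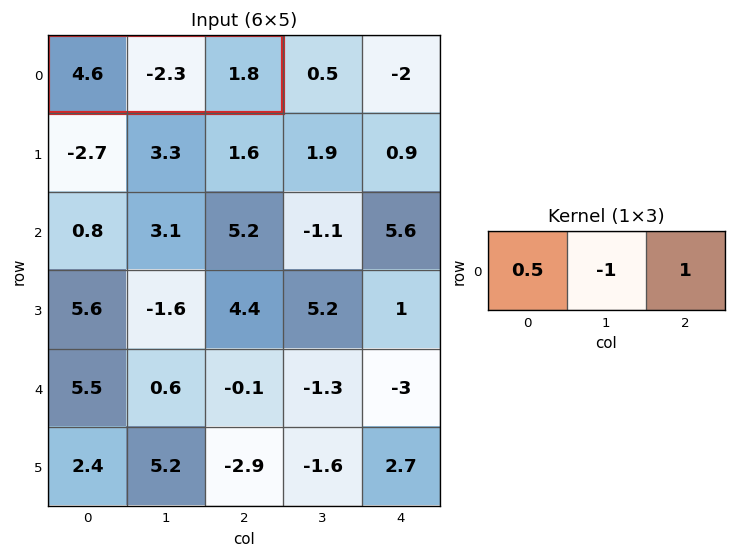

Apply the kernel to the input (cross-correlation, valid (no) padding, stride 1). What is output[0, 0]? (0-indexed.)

The receptive field on the input at this output position is [4.6 -2.3 1.8]. Elementwise product with the kernel and sum: 4.6·0.5 + -2.3·-1 + 1.8·1.

6.4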